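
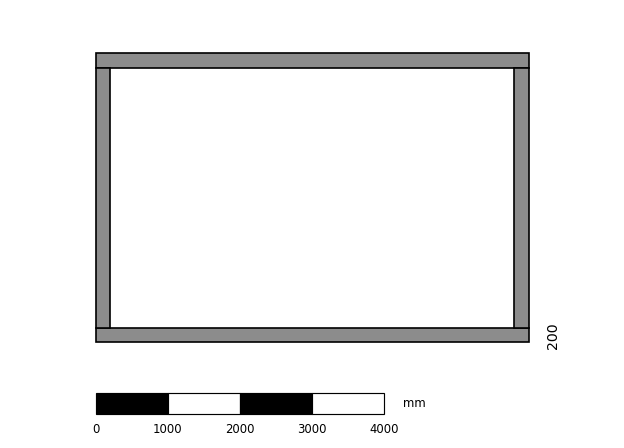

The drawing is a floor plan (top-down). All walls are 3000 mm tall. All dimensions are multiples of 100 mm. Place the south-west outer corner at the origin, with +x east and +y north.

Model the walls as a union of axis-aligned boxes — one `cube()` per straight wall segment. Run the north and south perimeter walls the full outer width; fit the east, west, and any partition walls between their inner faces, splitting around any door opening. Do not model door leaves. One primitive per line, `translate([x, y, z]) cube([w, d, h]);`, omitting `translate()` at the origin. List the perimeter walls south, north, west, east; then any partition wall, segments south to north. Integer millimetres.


cube([6000, 200, 3000]);
translate([0, 3800, 0]) cube([6000, 200, 3000]);
translate([0, 200, 0]) cube([200, 3600, 3000]);
translate([5800, 200, 0]) cube([200, 3600, 3000]);


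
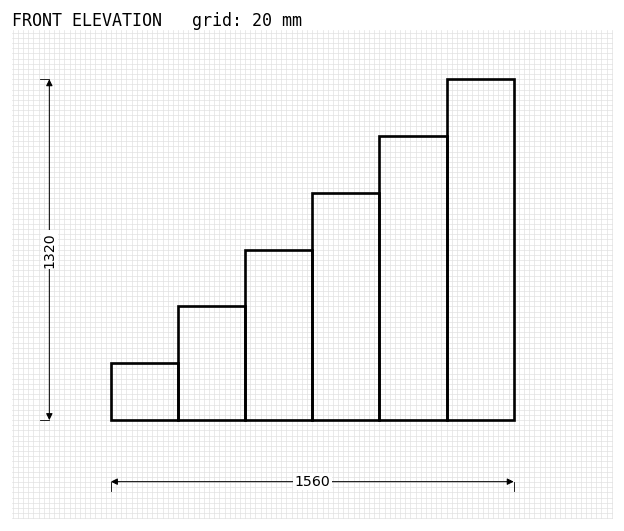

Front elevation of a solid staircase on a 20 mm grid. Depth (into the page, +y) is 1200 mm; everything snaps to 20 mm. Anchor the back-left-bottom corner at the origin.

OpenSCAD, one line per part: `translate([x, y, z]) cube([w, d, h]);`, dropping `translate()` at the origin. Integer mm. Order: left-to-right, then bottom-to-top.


cube([260, 1200, 220]);
translate([260, 0, 0]) cube([260, 1200, 440]);
translate([520, 0, 0]) cube([260, 1200, 660]);
translate([780, 0, 0]) cube([260, 1200, 880]);
translate([1040, 0, 0]) cube([260, 1200, 1100]);
translate([1300, 0, 0]) cube([260, 1200, 1320]);


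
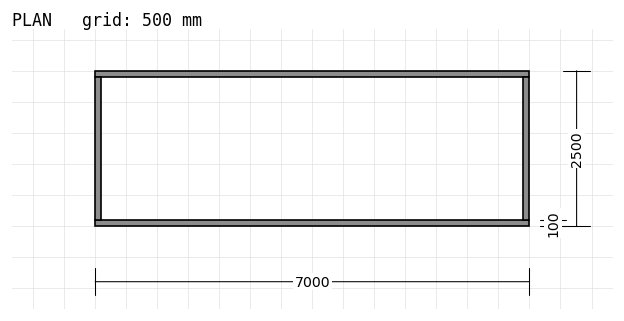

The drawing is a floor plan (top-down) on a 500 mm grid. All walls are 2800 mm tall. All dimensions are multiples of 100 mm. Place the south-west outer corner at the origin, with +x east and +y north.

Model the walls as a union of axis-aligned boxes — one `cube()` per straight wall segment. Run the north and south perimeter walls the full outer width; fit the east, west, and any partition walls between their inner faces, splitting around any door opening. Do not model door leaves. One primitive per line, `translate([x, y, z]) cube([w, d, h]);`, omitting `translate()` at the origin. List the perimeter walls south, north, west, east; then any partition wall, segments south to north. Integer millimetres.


cube([7000, 100, 2800]);
translate([0, 2400, 0]) cube([7000, 100, 2800]);
translate([0, 100, 0]) cube([100, 2300, 2800]);
translate([6900, 100, 0]) cube([100, 2300, 2800]);


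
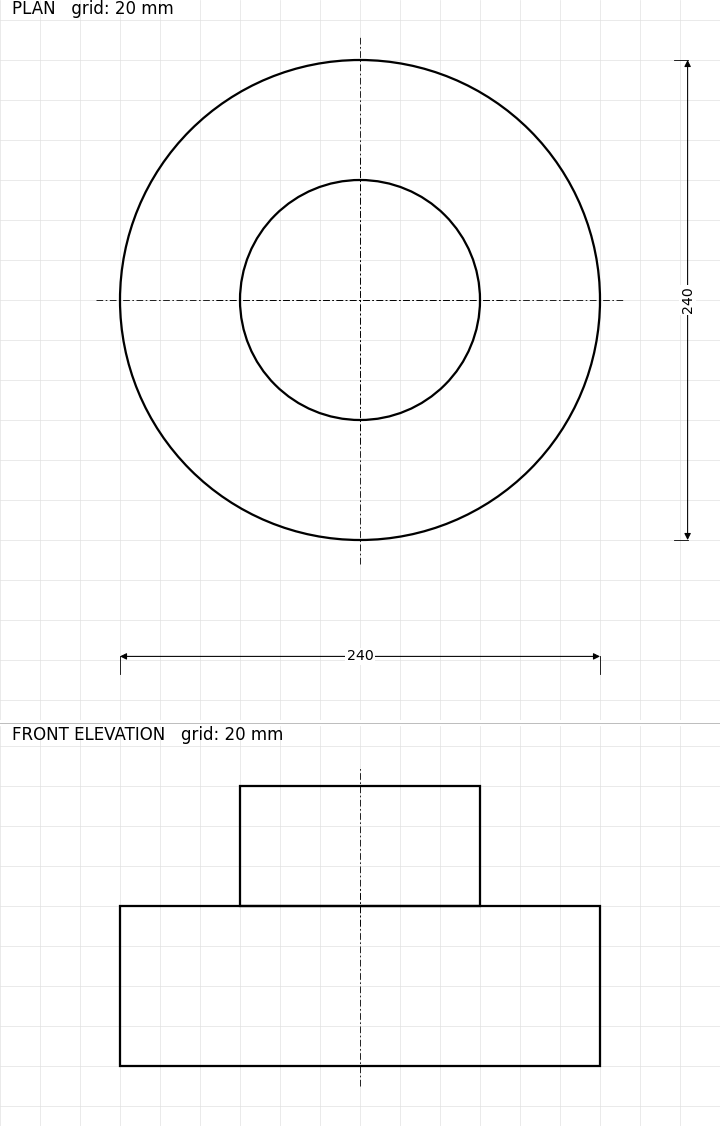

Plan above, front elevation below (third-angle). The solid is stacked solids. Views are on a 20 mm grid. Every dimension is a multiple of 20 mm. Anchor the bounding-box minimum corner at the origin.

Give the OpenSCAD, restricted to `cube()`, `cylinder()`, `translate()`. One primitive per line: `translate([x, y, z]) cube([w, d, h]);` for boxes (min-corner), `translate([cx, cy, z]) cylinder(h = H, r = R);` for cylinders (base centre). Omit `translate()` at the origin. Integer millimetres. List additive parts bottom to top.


translate([120, 120, 0]) cylinder(h = 80, r = 120);
translate([120, 120, 80]) cylinder(h = 60, r = 60);


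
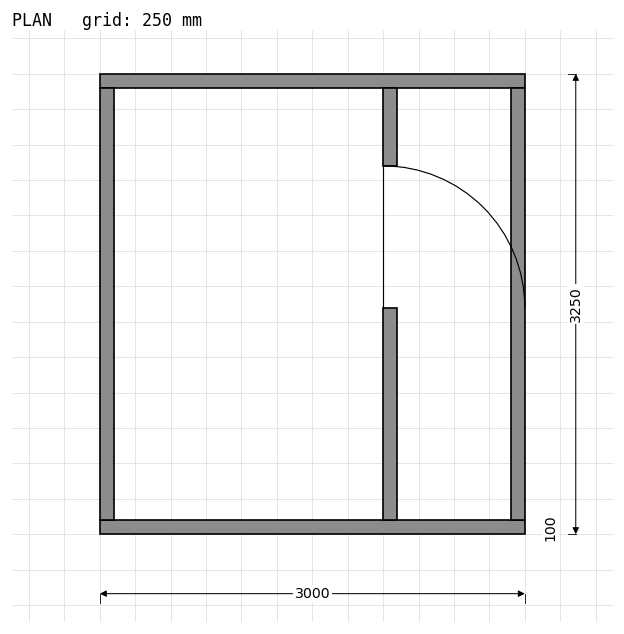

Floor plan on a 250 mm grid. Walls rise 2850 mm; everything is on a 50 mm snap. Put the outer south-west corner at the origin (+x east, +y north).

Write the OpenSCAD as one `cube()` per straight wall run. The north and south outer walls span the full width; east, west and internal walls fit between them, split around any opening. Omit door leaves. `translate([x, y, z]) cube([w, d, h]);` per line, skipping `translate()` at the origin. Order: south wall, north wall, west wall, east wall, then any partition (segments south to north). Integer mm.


cube([3000, 100, 2850]);
translate([0, 3150, 0]) cube([3000, 100, 2850]);
translate([0, 100, 0]) cube([100, 3050, 2850]);
translate([2900, 100, 0]) cube([100, 3050, 2850]);
translate([2000, 100, 0]) cube([100, 1500, 2850]);
translate([2000, 2600, 0]) cube([100, 550, 2850]);


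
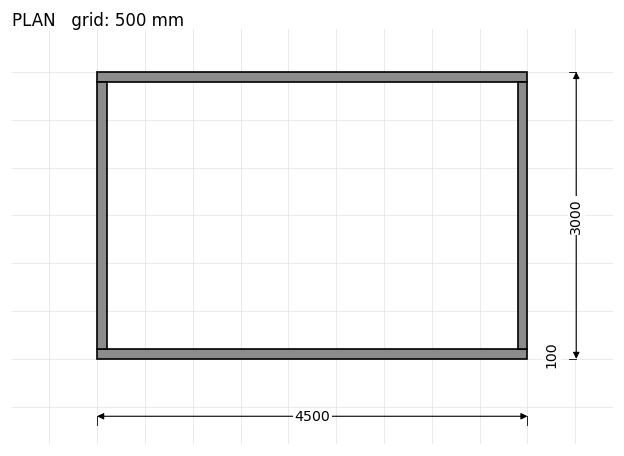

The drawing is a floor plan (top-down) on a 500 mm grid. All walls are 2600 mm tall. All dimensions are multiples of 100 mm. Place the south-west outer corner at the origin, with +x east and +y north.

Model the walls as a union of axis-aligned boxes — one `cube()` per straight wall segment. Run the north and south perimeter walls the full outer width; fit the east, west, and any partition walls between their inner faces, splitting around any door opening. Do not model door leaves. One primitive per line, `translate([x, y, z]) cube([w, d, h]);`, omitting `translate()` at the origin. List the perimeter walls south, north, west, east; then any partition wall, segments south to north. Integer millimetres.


cube([4500, 100, 2600]);
translate([0, 2900, 0]) cube([4500, 100, 2600]);
translate([0, 100, 0]) cube([100, 2800, 2600]);
translate([4400, 100, 0]) cube([100, 2800, 2600]);


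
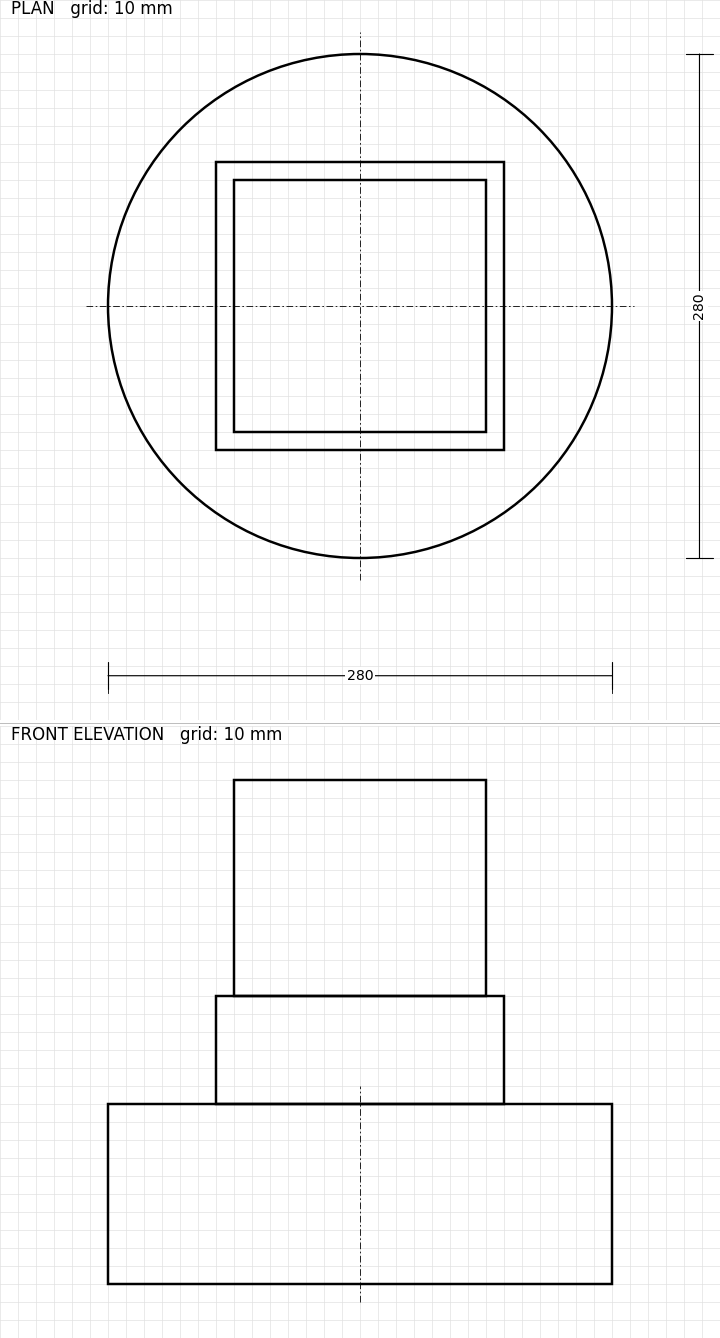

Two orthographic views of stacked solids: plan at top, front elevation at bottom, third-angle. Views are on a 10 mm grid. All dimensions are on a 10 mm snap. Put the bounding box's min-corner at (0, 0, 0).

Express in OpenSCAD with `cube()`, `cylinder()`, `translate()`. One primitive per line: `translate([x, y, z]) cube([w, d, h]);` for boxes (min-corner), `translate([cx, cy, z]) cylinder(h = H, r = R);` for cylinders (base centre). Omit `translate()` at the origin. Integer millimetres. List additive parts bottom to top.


translate([140, 140, 0]) cylinder(h = 100, r = 140);
translate([60, 60, 100]) cube([160, 160, 60]);
translate([70, 70, 160]) cube([140, 140, 120]);


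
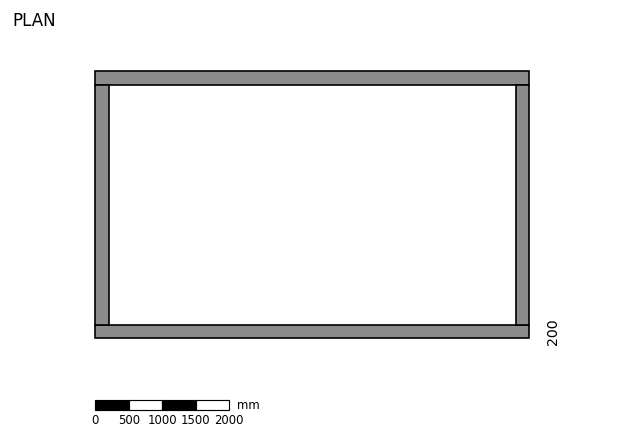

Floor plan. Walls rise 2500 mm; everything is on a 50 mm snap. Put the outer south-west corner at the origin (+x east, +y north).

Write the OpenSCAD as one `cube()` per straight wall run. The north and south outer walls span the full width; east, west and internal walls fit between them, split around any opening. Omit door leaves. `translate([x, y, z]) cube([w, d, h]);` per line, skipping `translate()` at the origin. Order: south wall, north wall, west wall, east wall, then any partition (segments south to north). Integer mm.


cube([6500, 200, 2500]);
translate([0, 3800, 0]) cube([6500, 200, 2500]);
translate([0, 200, 0]) cube([200, 3600, 2500]);
translate([6300, 200, 0]) cube([200, 3600, 2500]);


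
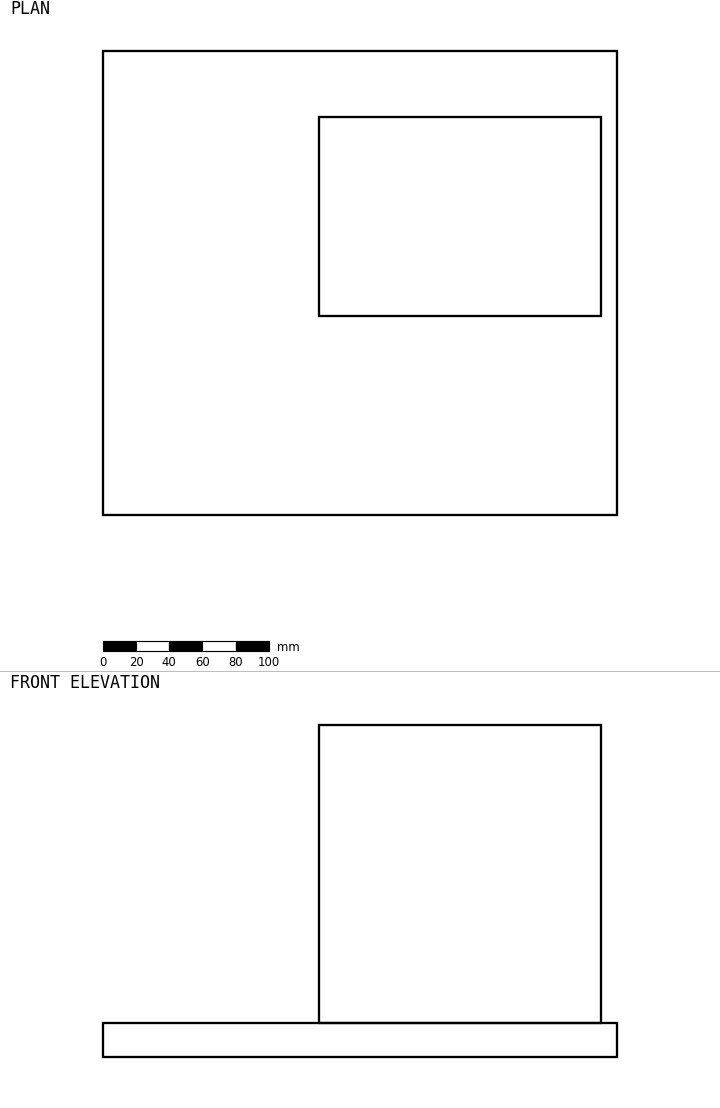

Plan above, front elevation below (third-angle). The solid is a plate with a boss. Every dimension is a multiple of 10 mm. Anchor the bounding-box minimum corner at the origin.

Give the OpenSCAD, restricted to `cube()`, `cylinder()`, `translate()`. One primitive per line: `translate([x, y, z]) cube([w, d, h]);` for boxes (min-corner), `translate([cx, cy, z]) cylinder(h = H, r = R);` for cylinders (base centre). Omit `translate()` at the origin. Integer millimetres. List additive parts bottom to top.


cube([310, 280, 20]);
translate([130, 120, 20]) cube([170, 120, 180]);


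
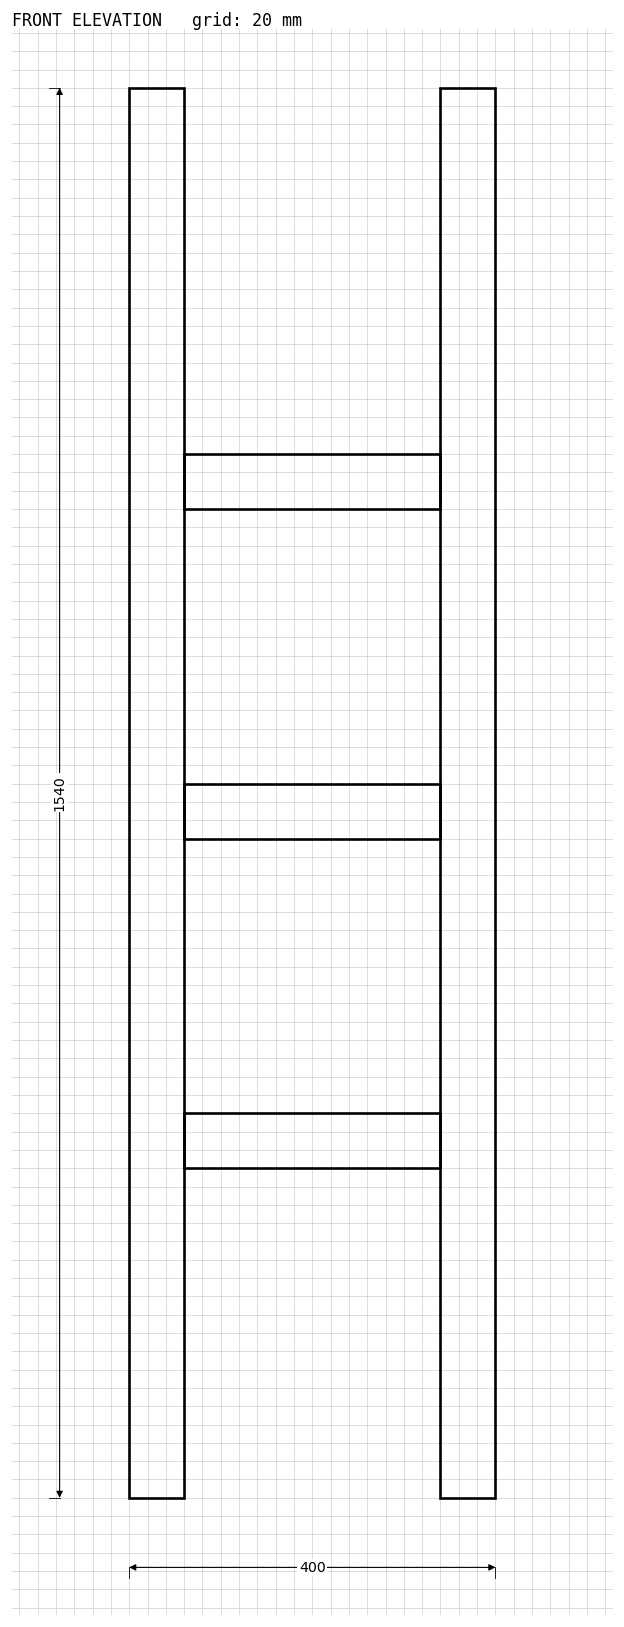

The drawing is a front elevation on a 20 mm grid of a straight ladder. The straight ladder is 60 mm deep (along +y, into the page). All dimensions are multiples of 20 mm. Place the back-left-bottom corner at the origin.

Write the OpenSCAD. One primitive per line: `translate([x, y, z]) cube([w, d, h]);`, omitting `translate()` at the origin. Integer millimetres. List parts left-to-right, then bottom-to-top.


cube([60, 60, 1540]);
translate([60, 0, 360]) cube([280, 60, 60]);
translate([60, 0, 720]) cube([280, 60, 60]);
translate([60, 0, 1080]) cube([280, 60, 60]);
translate([340, 0, 0]) cube([60, 60, 1540]);


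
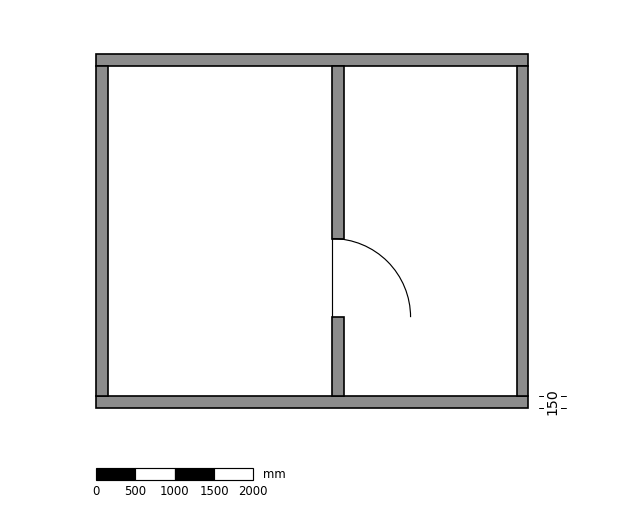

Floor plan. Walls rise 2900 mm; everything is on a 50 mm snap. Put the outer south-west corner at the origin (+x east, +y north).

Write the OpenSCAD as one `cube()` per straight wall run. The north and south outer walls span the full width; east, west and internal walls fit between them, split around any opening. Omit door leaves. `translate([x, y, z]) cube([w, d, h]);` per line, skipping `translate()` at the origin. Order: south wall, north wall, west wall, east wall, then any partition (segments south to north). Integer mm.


cube([5500, 150, 2900]);
translate([0, 4350, 0]) cube([5500, 150, 2900]);
translate([0, 150, 0]) cube([150, 4200, 2900]);
translate([5350, 150, 0]) cube([150, 4200, 2900]);
translate([3000, 150, 0]) cube([150, 1000, 2900]);
translate([3000, 2150, 0]) cube([150, 2200, 2900]);


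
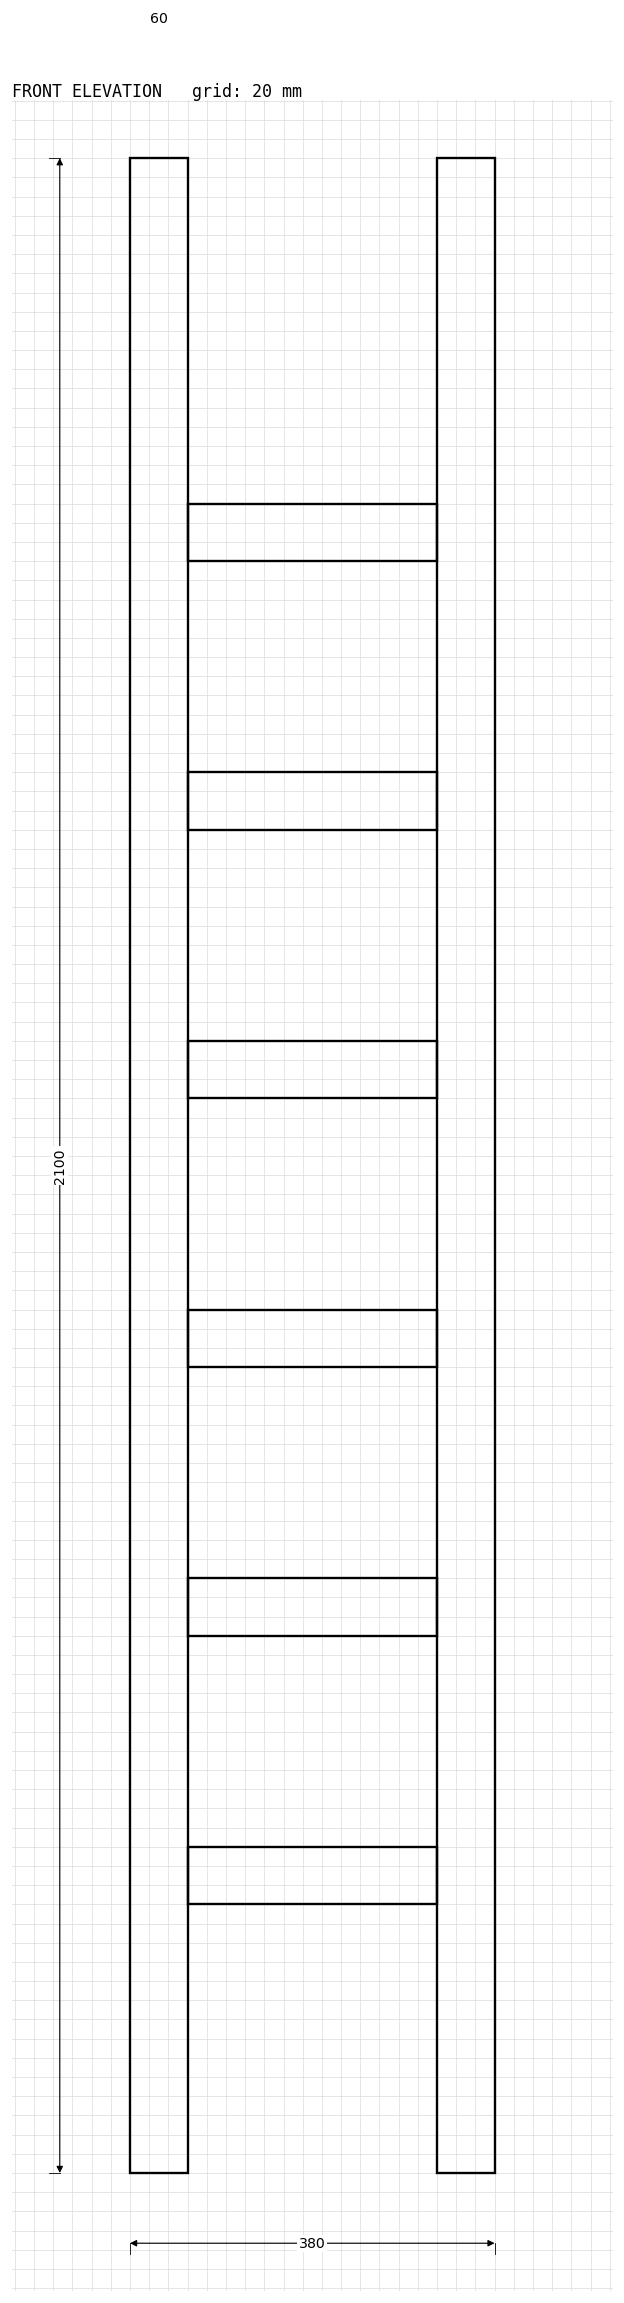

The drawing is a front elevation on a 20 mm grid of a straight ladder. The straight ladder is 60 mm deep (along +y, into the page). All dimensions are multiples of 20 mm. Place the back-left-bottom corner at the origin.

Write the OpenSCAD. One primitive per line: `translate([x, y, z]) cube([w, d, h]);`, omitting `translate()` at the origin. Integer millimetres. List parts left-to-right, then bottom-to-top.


cube([60, 60, 2100]);
translate([60, 0, 280]) cube([260, 60, 60]);
translate([60, 0, 560]) cube([260, 60, 60]);
translate([60, 0, 840]) cube([260, 60, 60]);
translate([60, 0, 1120]) cube([260, 60, 60]);
translate([60, 0, 1400]) cube([260, 60, 60]);
translate([60, 0, 1680]) cube([260, 60, 60]);
translate([320, 0, 0]) cube([60, 60, 2100]);


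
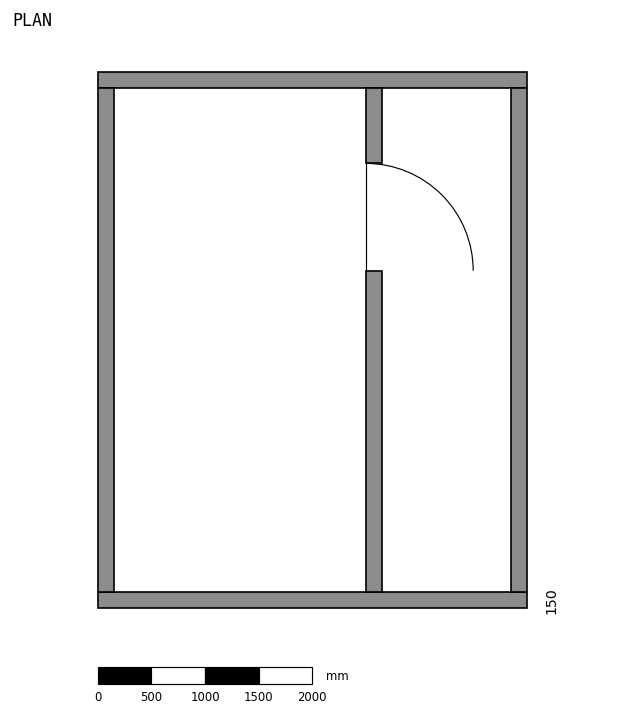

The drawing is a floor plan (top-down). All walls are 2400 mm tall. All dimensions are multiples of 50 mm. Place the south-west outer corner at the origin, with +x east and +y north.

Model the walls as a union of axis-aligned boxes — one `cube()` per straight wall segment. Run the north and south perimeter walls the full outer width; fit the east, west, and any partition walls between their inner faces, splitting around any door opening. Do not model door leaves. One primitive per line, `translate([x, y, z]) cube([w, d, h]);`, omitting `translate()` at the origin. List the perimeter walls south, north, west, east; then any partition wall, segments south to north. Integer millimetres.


cube([4000, 150, 2400]);
translate([0, 4850, 0]) cube([4000, 150, 2400]);
translate([0, 150, 0]) cube([150, 4700, 2400]);
translate([3850, 150, 0]) cube([150, 4700, 2400]);
translate([2500, 150, 0]) cube([150, 3000, 2400]);
translate([2500, 4150, 0]) cube([150, 700, 2400]);


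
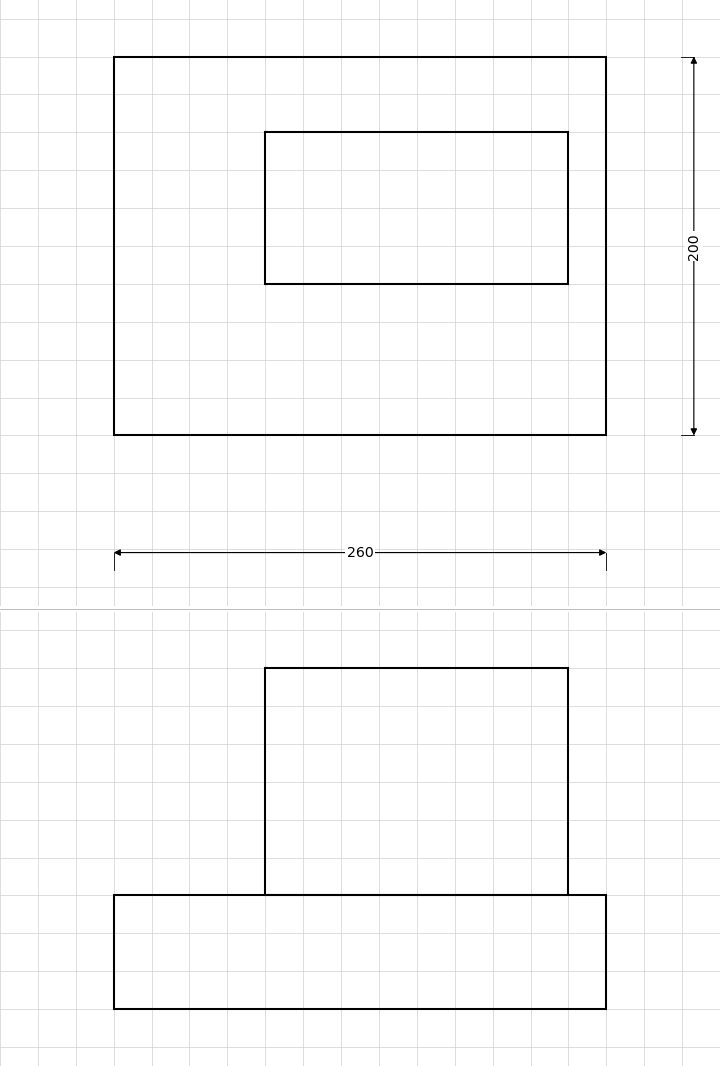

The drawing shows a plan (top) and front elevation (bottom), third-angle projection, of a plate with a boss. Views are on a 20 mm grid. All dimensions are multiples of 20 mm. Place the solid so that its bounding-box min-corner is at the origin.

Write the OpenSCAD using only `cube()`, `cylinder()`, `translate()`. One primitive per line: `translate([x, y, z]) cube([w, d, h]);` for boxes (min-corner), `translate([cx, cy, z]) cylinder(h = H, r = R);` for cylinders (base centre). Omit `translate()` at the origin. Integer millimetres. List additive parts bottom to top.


cube([260, 200, 60]);
translate([80, 80, 60]) cube([160, 80, 120]);


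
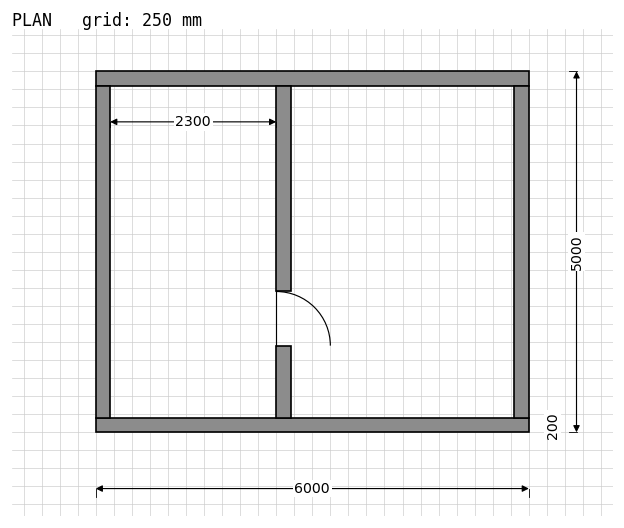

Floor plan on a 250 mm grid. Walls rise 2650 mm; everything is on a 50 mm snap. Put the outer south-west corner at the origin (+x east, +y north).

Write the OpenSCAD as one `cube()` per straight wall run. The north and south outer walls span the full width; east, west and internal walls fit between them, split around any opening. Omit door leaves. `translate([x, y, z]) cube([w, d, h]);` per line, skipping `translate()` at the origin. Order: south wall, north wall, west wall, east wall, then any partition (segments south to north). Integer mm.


cube([6000, 200, 2650]);
translate([0, 4800, 0]) cube([6000, 200, 2650]);
translate([0, 200, 0]) cube([200, 4600, 2650]);
translate([5800, 200, 0]) cube([200, 4600, 2650]);
translate([2500, 200, 0]) cube([200, 1000, 2650]);
translate([2500, 1950, 0]) cube([200, 2850, 2650]);


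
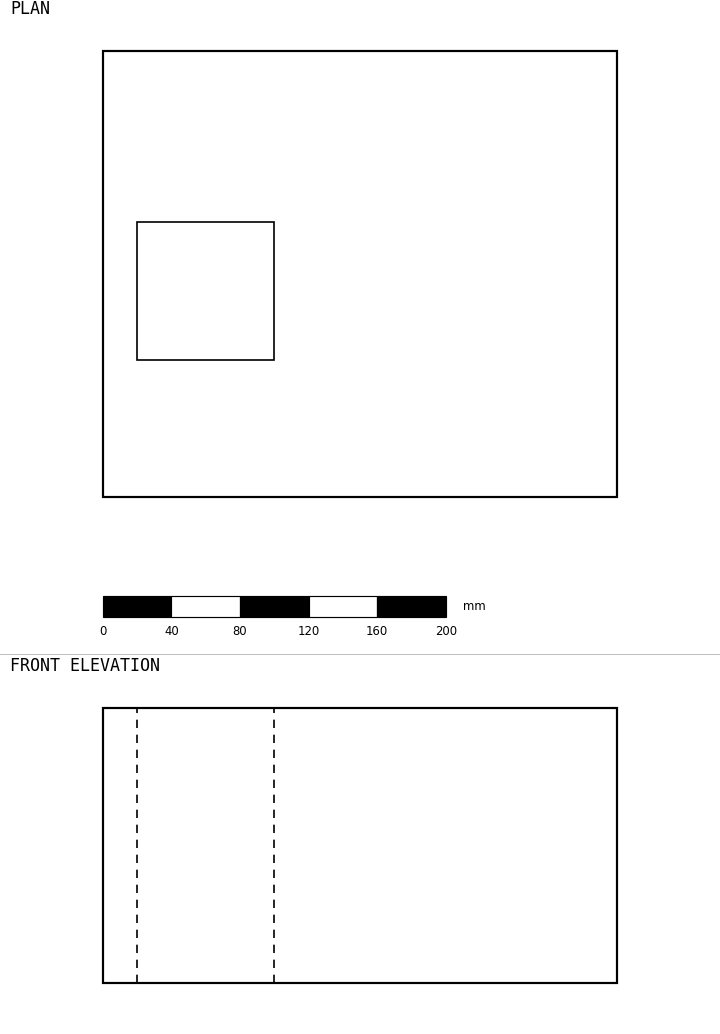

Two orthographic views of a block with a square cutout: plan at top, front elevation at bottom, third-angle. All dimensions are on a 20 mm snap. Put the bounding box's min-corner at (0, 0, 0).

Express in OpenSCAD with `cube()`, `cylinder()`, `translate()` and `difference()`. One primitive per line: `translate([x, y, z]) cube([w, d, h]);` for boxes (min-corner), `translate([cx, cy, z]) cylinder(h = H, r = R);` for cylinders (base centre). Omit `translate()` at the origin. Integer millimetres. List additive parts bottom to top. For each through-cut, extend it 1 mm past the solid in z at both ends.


difference() {
  cube([300, 260, 160]);
  translate([20, 80, -1]) cube([80, 80, 162]);
}


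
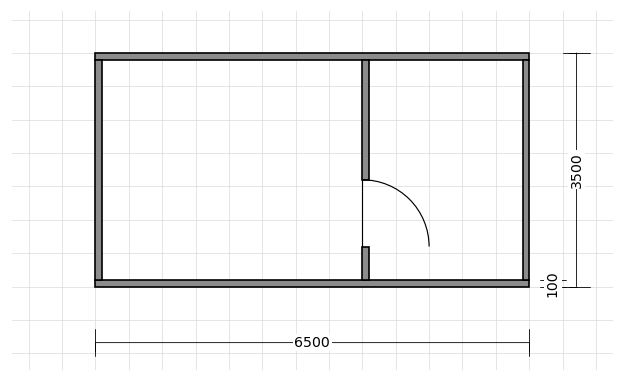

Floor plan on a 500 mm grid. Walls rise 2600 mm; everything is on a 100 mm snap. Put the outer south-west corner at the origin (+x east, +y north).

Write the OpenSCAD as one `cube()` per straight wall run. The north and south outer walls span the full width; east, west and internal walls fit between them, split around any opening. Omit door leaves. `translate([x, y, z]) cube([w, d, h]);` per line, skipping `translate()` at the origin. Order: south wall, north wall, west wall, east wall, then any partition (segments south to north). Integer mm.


cube([6500, 100, 2600]);
translate([0, 3400, 0]) cube([6500, 100, 2600]);
translate([0, 100, 0]) cube([100, 3300, 2600]);
translate([6400, 100, 0]) cube([100, 3300, 2600]);
translate([4000, 100, 0]) cube([100, 500, 2600]);
translate([4000, 1600, 0]) cube([100, 1800, 2600]);


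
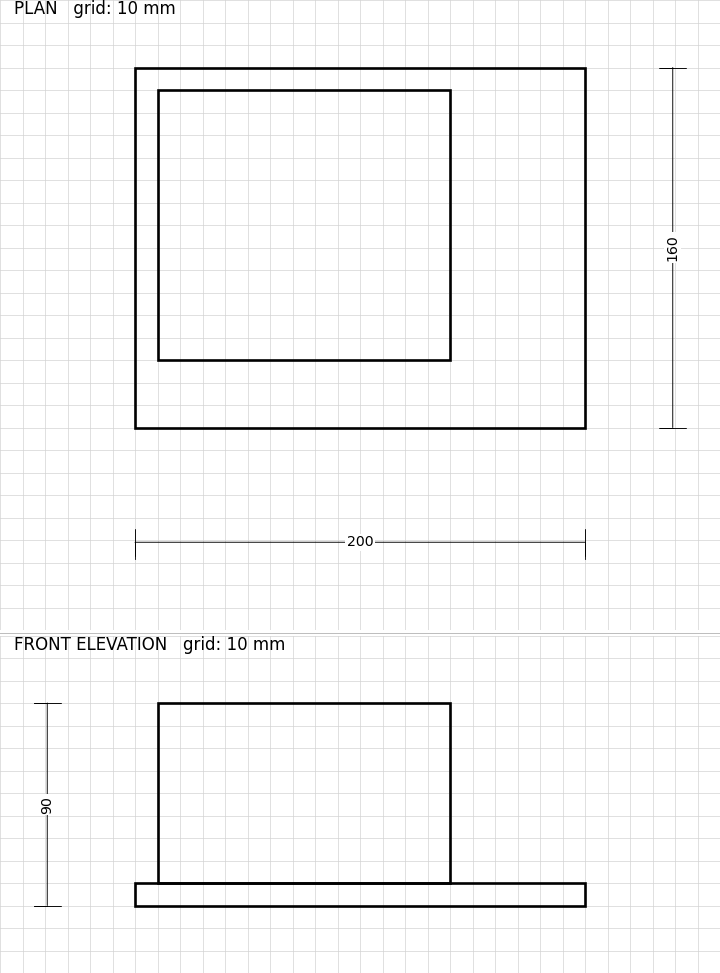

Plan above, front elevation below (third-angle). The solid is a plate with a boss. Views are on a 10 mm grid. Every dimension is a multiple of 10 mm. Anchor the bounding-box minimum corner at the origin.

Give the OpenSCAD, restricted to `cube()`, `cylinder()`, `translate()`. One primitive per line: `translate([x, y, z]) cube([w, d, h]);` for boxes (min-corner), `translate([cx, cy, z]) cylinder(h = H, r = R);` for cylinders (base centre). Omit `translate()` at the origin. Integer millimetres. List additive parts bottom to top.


cube([200, 160, 10]);
translate([10, 30, 10]) cube([130, 120, 80]);


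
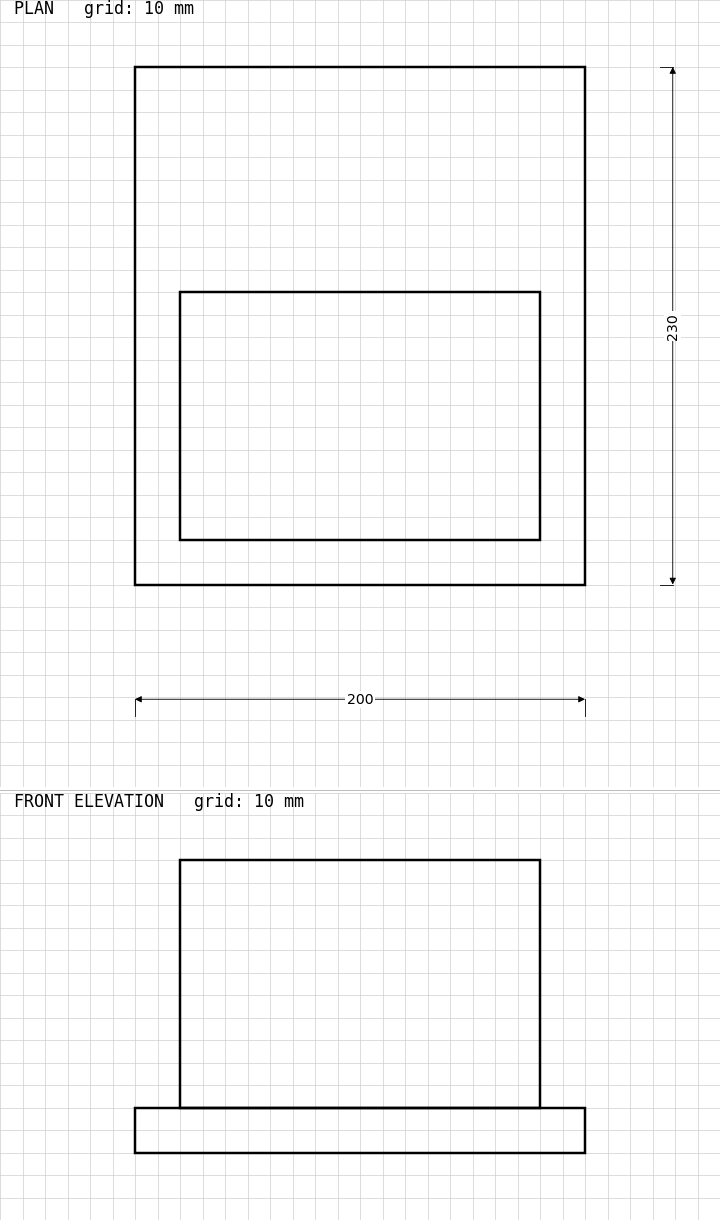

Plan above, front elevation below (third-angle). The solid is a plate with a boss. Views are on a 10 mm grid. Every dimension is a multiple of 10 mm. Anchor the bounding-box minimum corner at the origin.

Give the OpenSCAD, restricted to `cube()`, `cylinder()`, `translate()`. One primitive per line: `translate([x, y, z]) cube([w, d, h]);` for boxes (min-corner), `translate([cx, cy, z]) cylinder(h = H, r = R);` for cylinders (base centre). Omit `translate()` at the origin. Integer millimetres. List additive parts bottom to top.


cube([200, 230, 20]);
translate([20, 20, 20]) cube([160, 110, 110]);


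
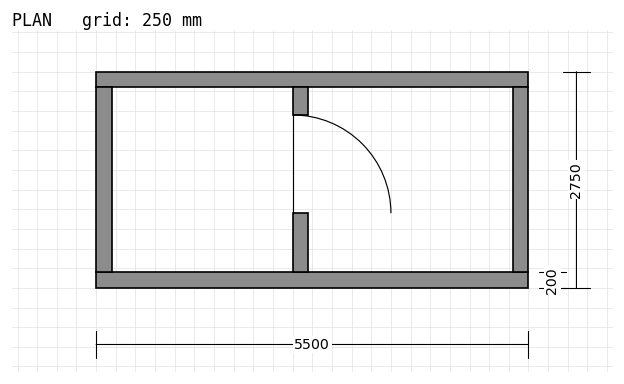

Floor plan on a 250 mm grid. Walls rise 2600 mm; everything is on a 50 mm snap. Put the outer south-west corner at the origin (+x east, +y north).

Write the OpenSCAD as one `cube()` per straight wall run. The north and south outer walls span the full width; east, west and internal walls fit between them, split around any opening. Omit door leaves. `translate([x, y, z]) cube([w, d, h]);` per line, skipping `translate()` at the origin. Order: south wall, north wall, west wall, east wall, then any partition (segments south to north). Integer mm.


cube([5500, 200, 2600]);
translate([0, 2550, 0]) cube([5500, 200, 2600]);
translate([0, 200, 0]) cube([200, 2350, 2600]);
translate([5300, 200, 0]) cube([200, 2350, 2600]);
translate([2500, 200, 0]) cube([200, 750, 2600]);
translate([2500, 2200, 0]) cube([200, 350, 2600]);


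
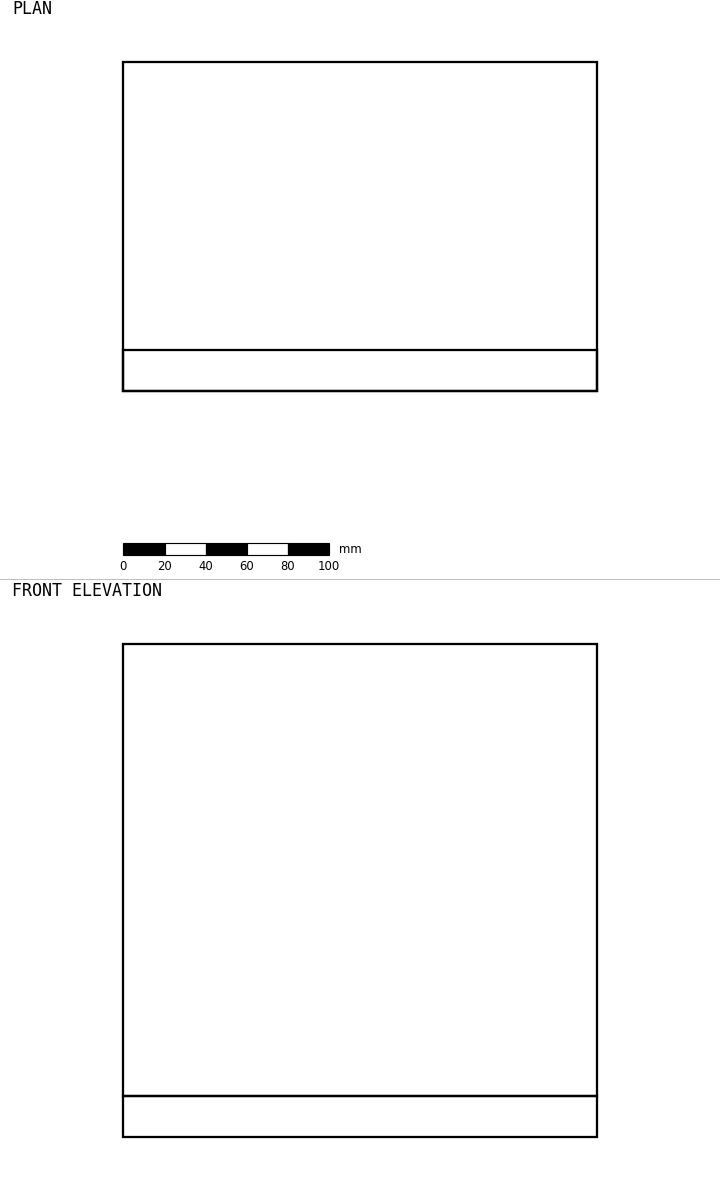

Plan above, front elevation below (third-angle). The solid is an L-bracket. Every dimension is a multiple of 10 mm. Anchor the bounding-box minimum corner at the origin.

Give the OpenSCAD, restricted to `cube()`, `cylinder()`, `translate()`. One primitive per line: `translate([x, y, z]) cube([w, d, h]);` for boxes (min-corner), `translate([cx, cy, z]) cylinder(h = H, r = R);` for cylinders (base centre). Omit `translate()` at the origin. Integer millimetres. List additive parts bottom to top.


cube([230, 160, 20]);
translate([0, 0, 20]) cube([230, 20, 220]);


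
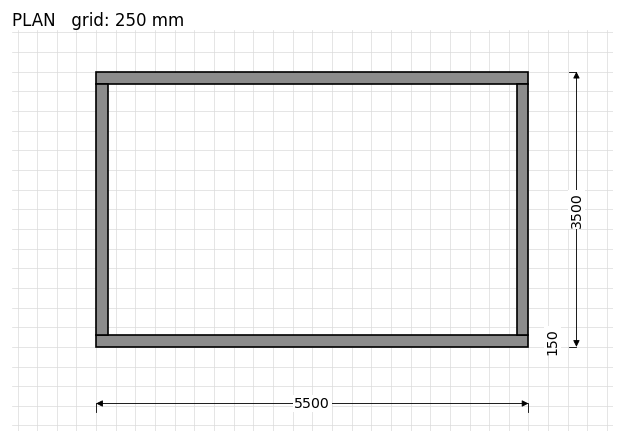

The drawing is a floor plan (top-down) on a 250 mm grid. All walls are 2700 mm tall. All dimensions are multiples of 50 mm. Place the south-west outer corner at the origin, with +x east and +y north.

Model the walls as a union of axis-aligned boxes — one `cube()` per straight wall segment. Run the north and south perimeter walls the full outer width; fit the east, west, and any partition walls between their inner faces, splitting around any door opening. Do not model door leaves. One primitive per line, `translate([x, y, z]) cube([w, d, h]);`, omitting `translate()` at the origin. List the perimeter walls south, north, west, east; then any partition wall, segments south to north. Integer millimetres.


cube([5500, 150, 2700]);
translate([0, 3350, 0]) cube([5500, 150, 2700]);
translate([0, 150, 0]) cube([150, 3200, 2700]);
translate([5350, 150, 0]) cube([150, 3200, 2700]);


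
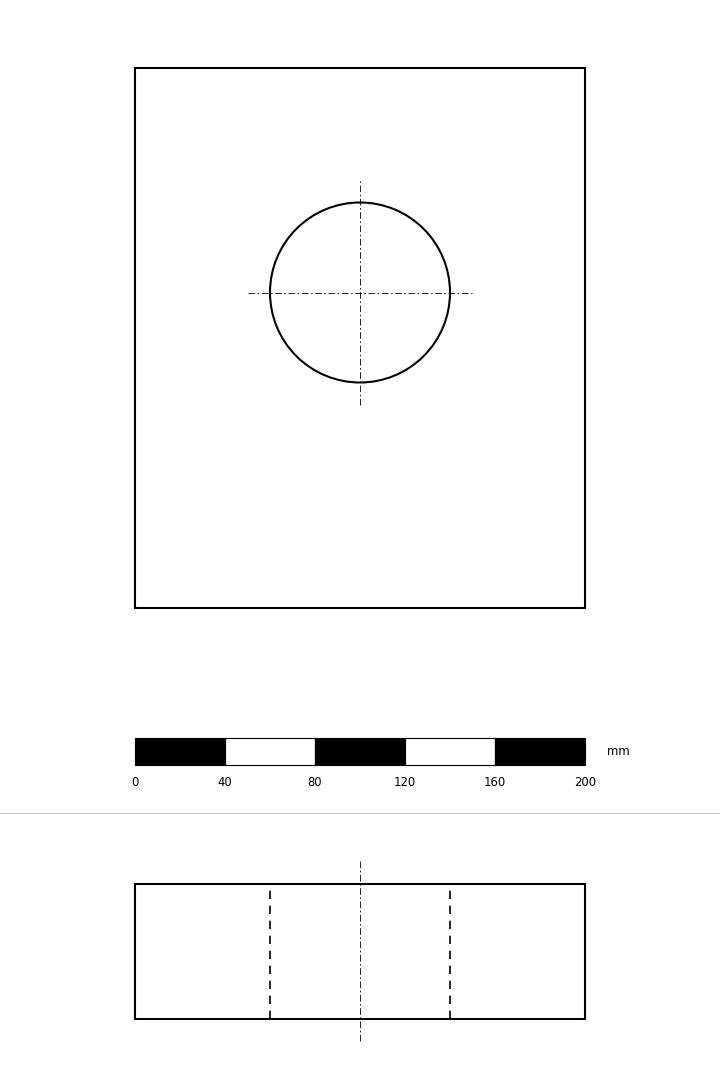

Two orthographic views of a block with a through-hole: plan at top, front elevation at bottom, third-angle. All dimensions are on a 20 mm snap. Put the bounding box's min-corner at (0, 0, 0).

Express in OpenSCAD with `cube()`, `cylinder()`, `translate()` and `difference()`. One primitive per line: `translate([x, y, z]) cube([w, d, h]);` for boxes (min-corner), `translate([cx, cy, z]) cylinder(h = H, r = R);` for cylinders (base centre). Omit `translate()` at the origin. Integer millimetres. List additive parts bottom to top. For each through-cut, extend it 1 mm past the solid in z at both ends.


difference() {
  cube([200, 240, 60]);
  translate([100, 140, -1]) cylinder(h = 62, r = 40);
}


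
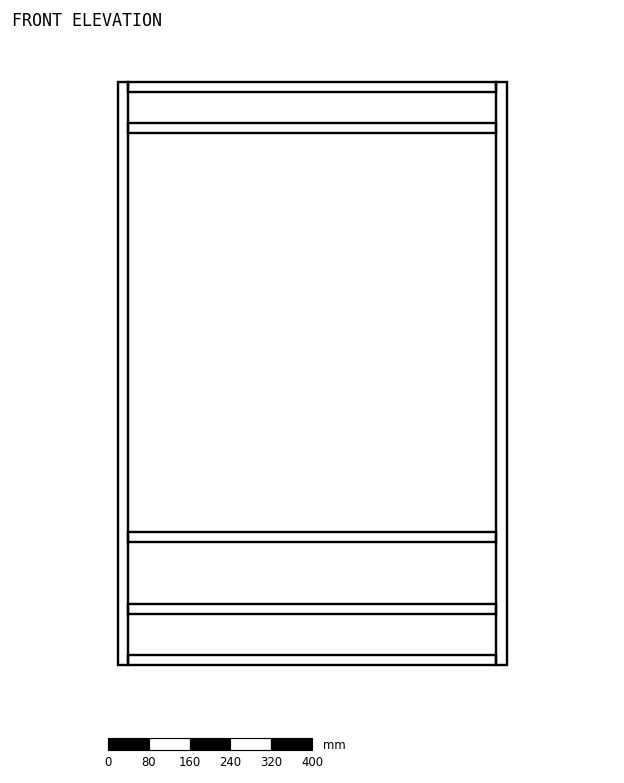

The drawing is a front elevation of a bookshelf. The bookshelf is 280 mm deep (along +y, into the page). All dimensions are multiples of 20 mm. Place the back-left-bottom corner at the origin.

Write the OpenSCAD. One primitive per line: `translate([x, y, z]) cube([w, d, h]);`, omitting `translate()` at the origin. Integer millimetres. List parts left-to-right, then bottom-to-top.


cube([20, 280, 1140]);
translate([20, 0, 0]) cube([720, 280, 20]);
translate([20, 0, 100]) cube([720, 280, 20]);
translate([20, 0, 240]) cube([720, 280, 20]);
translate([20, 0, 1040]) cube([720, 280, 20]);
translate([20, 0, 1120]) cube([720, 280, 20]);
translate([740, 0, 0]) cube([20, 280, 1140]);


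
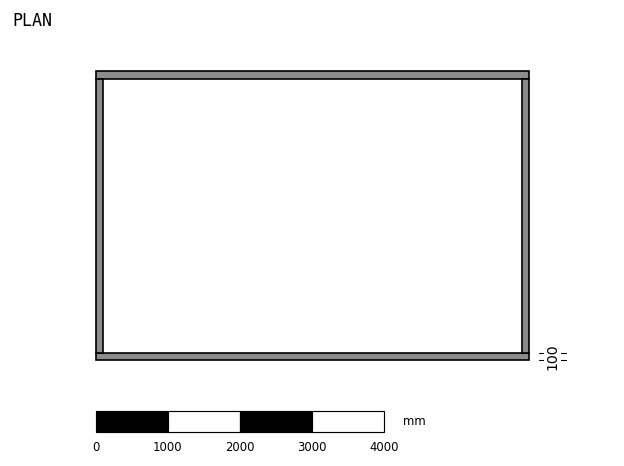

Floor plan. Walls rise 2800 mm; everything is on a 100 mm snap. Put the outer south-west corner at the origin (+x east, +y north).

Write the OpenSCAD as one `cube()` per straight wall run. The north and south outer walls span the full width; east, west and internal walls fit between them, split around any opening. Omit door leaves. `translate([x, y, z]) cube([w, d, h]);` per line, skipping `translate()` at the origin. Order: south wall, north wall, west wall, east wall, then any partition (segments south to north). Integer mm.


cube([6000, 100, 2800]);
translate([0, 3900, 0]) cube([6000, 100, 2800]);
translate([0, 100, 0]) cube([100, 3800, 2800]);
translate([5900, 100, 0]) cube([100, 3800, 2800]);


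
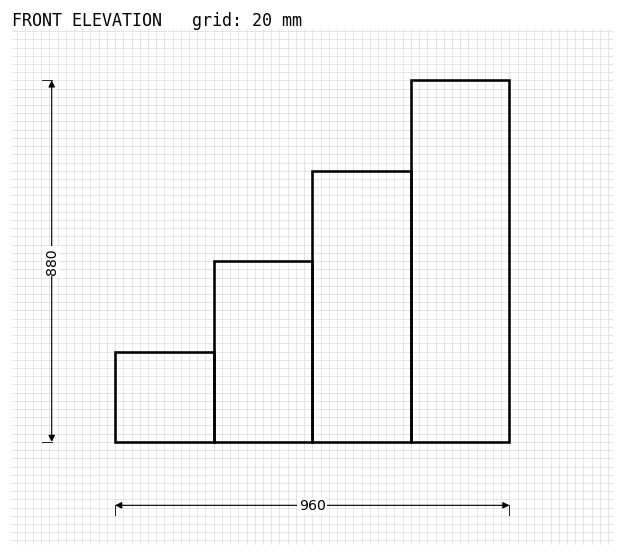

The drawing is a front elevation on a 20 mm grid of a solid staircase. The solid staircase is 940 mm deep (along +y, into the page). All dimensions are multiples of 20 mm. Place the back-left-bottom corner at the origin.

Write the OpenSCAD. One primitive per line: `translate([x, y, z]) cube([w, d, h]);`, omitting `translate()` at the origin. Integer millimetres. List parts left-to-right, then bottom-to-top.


cube([240, 940, 220]);
translate([240, 0, 0]) cube([240, 940, 440]);
translate([480, 0, 0]) cube([240, 940, 660]);
translate([720, 0, 0]) cube([240, 940, 880]);


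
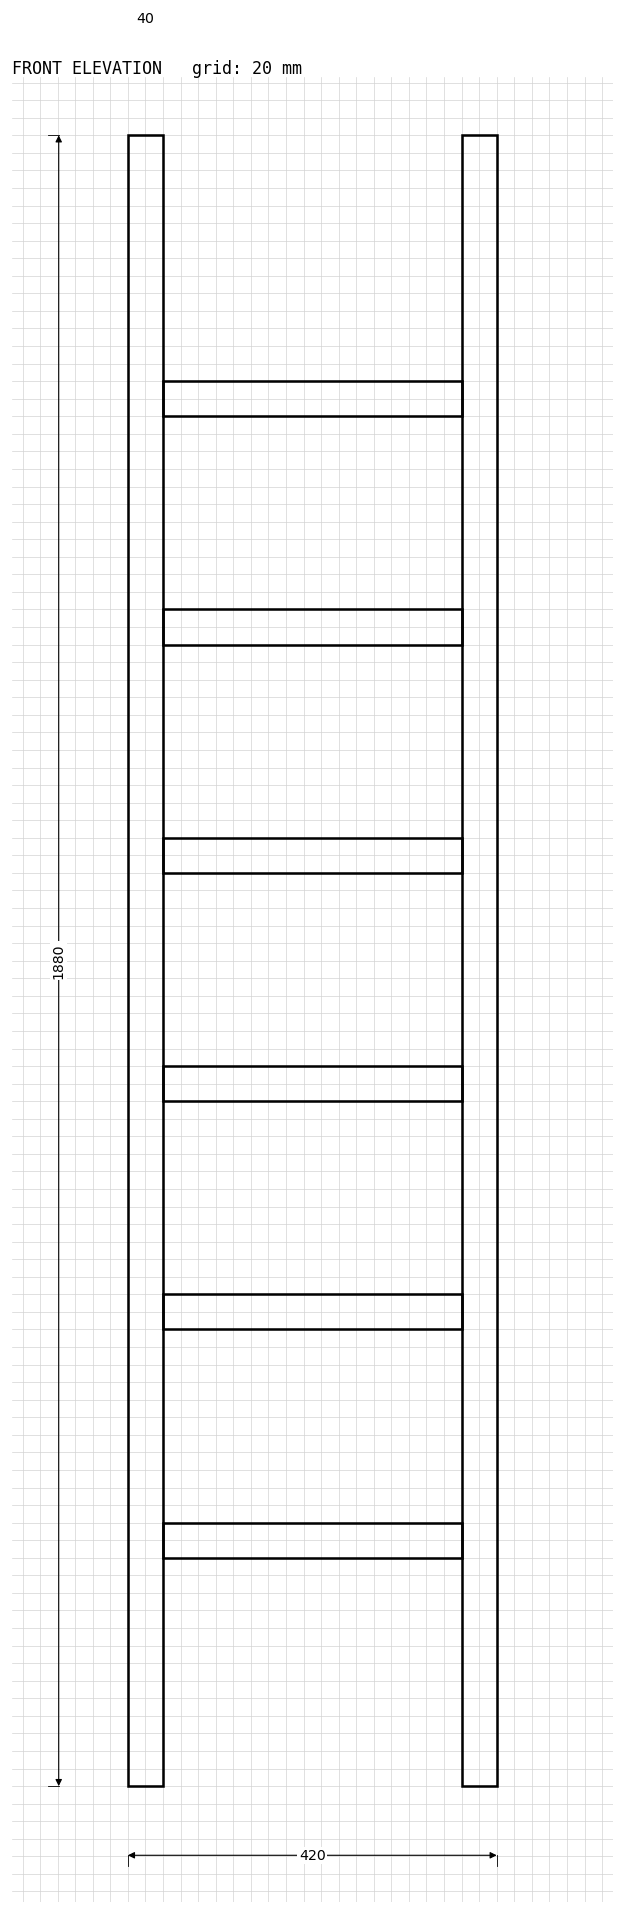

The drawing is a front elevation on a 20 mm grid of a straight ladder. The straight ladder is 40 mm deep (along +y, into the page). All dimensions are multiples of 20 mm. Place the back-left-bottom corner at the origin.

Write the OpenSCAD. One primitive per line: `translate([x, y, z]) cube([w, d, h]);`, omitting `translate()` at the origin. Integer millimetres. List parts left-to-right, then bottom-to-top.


cube([40, 40, 1880]);
translate([40, 0, 260]) cube([340, 40, 40]);
translate([40, 0, 520]) cube([340, 40, 40]);
translate([40, 0, 780]) cube([340, 40, 40]);
translate([40, 0, 1040]) cube([340, 40, 40]);
translate([40, 0, 1300]) cube([340, 40, 40]);
translate([40, 0, 1560]) cube([340, 40, 40]);
translate([380, 0, 0]) cube([40, 40, 1880]);


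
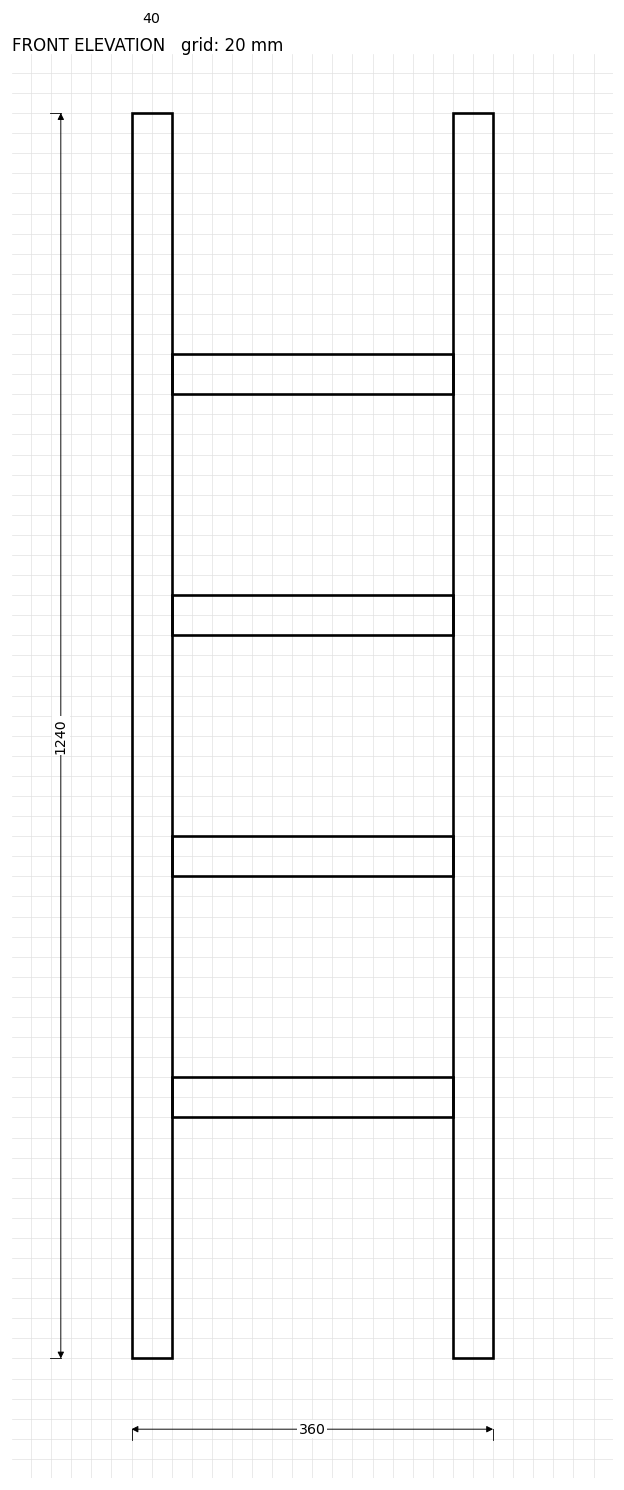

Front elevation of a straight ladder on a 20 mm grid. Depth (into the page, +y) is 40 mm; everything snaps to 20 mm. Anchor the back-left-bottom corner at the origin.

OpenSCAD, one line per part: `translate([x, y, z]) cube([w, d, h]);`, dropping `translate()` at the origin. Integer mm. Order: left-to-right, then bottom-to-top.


cube([40, 40, 1240]);
translate([40, 0, 240]) cube([280, 40, 40]);
translate([40, 0, 480]) cube([280, 40, 40]);
translate([40, 0, 720]) cube([280, 40, 40]);
translate([40, 0, 960]) cube([280, 40, 40]);
translate([320, 0, 0]) cube([40, 40, 1240]);


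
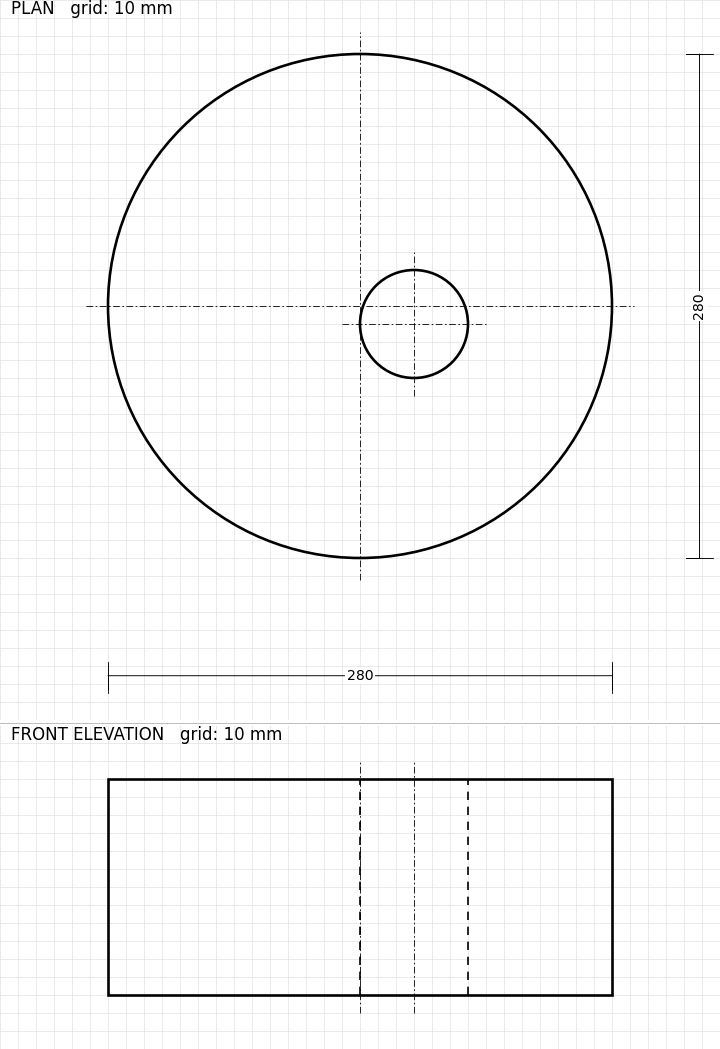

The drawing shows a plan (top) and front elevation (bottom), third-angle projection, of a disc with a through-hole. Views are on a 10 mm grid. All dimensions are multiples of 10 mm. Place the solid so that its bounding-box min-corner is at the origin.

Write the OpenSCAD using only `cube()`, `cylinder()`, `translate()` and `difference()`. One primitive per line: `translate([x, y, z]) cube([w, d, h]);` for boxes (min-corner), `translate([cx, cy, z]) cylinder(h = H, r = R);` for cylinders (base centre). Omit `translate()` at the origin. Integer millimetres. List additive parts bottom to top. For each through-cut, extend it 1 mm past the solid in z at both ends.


difference() {
  translate([140, 140, 0]) cylinder(h = 120, r = 140);
  translate([170, 130, -1]) cylinder(h = 122, r = 30);
}


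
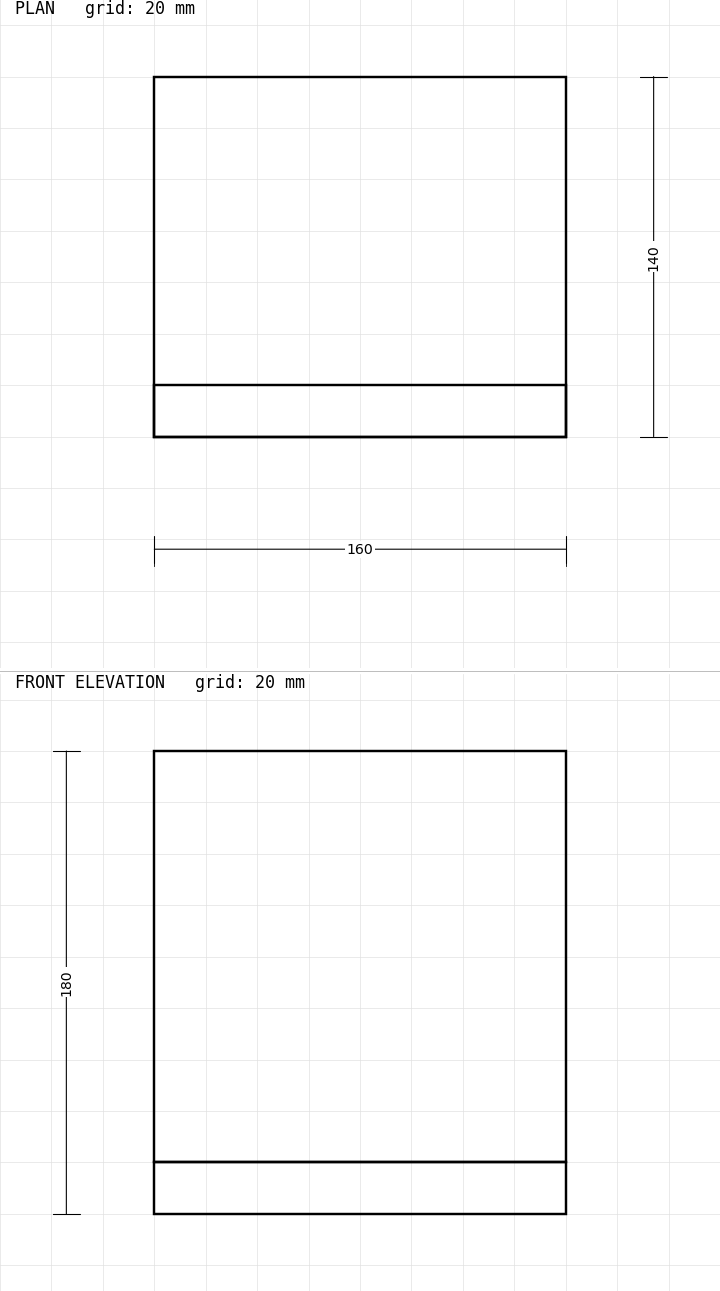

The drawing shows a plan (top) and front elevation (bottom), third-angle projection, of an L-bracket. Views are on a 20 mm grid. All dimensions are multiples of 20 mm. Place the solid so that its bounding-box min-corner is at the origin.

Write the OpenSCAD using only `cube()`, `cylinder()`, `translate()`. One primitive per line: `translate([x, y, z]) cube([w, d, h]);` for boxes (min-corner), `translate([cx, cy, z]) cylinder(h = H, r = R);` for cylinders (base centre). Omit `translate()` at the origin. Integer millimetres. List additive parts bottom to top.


cube([160, 140, 20]);
translate([0, 0, 20]) cube([160, 20, 160]);


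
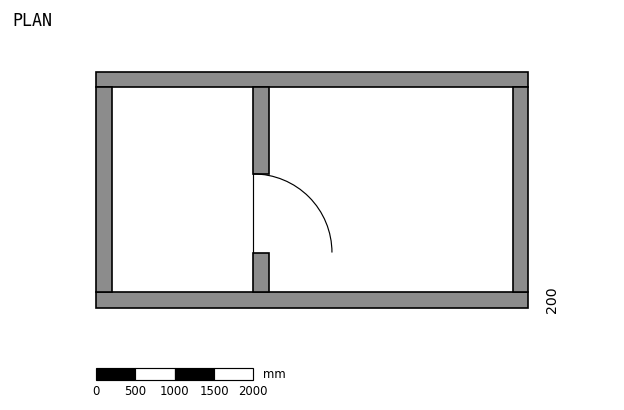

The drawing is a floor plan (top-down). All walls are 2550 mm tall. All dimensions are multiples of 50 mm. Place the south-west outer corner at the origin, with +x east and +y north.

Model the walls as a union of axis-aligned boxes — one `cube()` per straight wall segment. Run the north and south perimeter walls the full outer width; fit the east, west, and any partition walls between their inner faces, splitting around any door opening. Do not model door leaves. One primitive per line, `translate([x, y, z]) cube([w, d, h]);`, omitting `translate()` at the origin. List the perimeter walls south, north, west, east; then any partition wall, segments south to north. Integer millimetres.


cube([5500, 200, 2550]);
translate([0, 2800, 0]) cube([5500, 200, 2550]);
translate([0, 200, 0]) cube([200, 2600, 2550]);
translate([5300, 200, 0]) cube([200, 2600, 2550]);
translate([2000, 200, 0]) cube([200, 500, 2550]);
translate([2000, 1700, 0]) cube([200, 1100, 2550]);


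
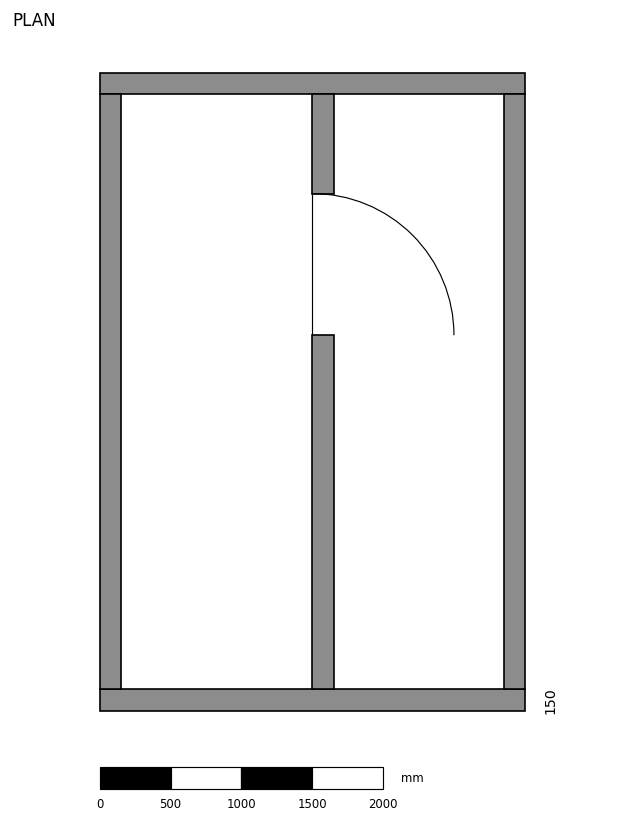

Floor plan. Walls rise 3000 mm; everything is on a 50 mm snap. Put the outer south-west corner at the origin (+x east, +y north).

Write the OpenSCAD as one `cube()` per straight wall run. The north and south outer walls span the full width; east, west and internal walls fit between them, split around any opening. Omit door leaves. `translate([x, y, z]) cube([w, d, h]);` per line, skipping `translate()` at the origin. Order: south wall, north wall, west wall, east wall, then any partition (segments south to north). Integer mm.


cube([3000, 150, 3000]);
translate([0, 4350, 0]) cube([3000, 150, 3000]);
translate([0, 150, 0]) cube([150, 4200, 3000]);
translate([2850, 150, 0]) cube([150, 4200, 3000]);
translate([1500, 150, 0]) cube([150, 2500, 3000]);
translate([1500, 3650, 0]) cube([150, 700, 3000]);


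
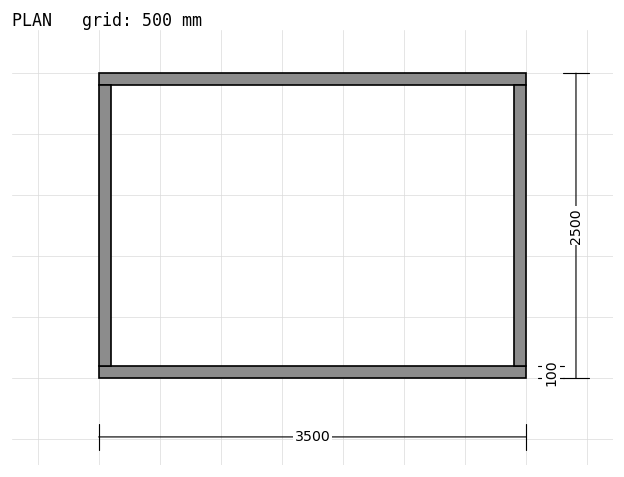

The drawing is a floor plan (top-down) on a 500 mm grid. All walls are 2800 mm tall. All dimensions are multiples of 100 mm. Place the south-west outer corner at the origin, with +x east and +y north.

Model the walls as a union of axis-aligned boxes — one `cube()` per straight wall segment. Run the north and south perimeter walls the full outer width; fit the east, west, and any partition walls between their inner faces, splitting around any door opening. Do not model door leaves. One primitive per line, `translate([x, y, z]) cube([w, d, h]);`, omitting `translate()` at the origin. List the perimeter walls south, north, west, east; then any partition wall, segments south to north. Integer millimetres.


cube([3500, 100, 2800]);
translate([0, 2400, 0]) cube([3500, 100, 2800]);
translate([0, 100, 0]) cube([100, 2300, 2800]);
translate([3400, 100, 0]) cube([100, 2300, 2800]);


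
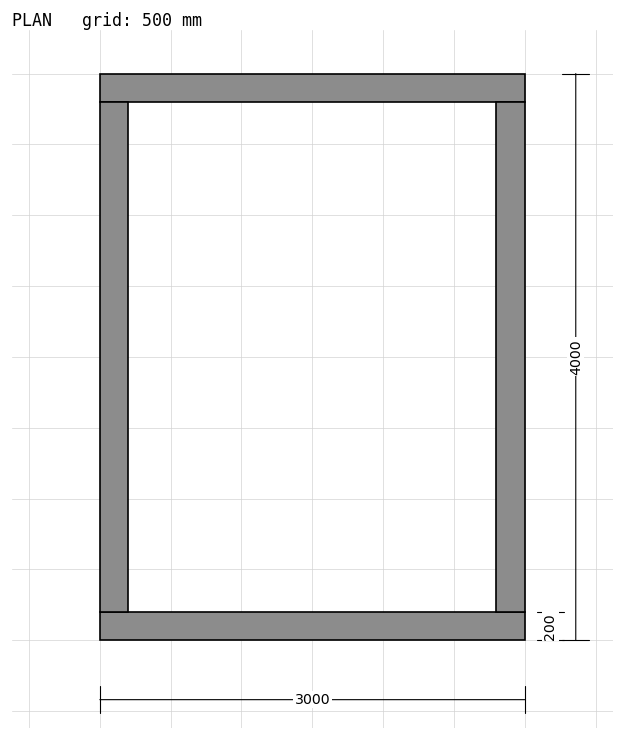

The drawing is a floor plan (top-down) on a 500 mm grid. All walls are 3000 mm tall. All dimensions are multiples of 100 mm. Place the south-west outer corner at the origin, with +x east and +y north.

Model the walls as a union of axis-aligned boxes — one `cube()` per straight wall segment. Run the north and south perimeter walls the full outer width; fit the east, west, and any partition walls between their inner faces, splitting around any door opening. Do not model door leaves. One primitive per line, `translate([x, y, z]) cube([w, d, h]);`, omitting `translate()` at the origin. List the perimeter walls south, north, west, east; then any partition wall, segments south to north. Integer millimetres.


cube([3000, 200, 3000]);
translate([0, 3800, 0]) cube([3000, 200, 3000]);
translate([0, 200, 0]) cube([200, 3600, 3000]);
translate([2800, 200, 0]) cube([200, 3600, 3000]);


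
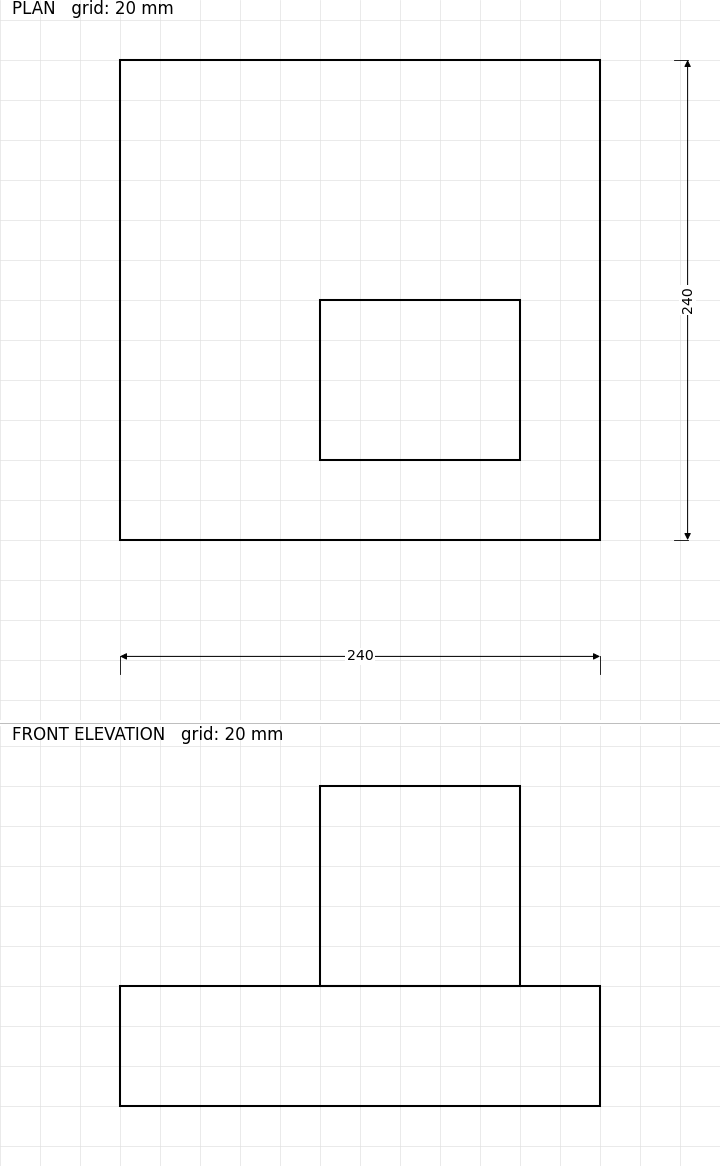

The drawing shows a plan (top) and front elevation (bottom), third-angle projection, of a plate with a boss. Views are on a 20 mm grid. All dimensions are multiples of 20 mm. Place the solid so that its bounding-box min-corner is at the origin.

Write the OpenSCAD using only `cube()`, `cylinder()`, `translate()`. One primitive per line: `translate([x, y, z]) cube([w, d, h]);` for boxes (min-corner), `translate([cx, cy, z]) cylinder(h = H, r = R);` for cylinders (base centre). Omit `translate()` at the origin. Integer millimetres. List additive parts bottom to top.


cube([240, 240, 60]);
translate([100, 40, 60]) cube([100, 80, 100]);


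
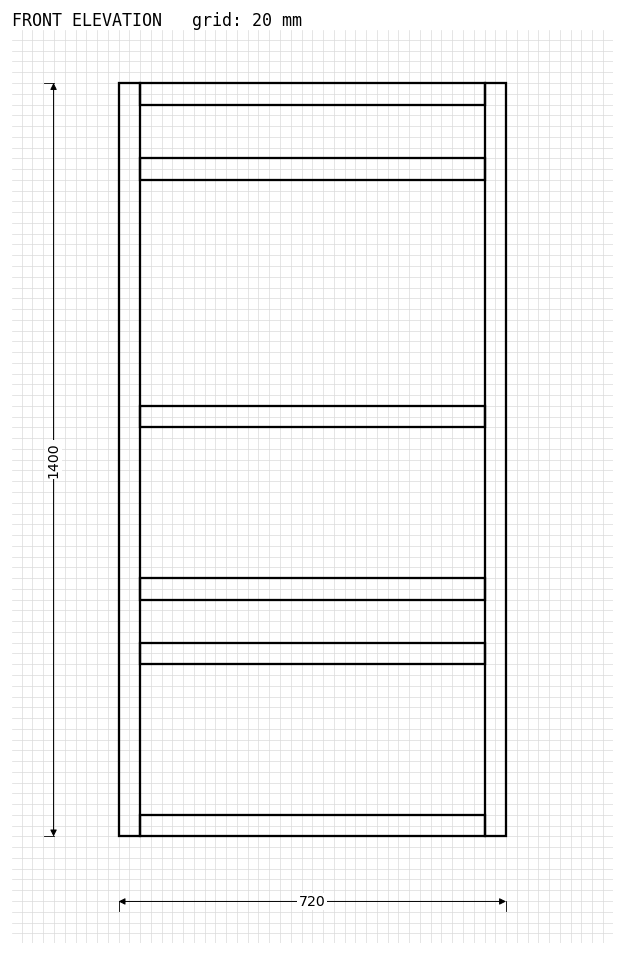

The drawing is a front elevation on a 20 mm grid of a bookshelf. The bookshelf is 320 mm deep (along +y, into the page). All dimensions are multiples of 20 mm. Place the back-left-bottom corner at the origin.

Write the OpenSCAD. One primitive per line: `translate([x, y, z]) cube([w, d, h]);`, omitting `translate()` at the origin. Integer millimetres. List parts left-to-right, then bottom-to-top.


cube([40, 320, 1400]);
translate([40, 0, 0]) cube([640, 320, 40]);
translate([40, 0, 320]) cube([640, 320, 40]);
translate([40, 0, 440]) cube([640, 320, 40]);
translate([40, 0, 760]) cube([640, 320, 40]);
translate([40, 0, 1220]) cube([640, 320, 40]);
translate([40, 0, 1360]) cube([640, 320, 40]);
translate([680, 0, 0]) cube([40, 320, 1400]);
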